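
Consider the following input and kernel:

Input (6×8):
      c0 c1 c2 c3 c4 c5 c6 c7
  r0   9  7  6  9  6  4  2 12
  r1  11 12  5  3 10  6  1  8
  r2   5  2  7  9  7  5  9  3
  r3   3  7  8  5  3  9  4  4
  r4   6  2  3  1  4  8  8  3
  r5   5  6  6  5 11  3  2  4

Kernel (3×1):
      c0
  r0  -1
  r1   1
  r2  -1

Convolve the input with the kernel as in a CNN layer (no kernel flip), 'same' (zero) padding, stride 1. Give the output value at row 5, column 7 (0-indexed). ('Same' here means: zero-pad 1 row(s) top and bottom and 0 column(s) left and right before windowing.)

The receptive field on the zero-padded input at this output position is [3 / 4 / 0]. Elementwise product with the kernel and sum: 3·-1 + 4·1 + 0·-1.

1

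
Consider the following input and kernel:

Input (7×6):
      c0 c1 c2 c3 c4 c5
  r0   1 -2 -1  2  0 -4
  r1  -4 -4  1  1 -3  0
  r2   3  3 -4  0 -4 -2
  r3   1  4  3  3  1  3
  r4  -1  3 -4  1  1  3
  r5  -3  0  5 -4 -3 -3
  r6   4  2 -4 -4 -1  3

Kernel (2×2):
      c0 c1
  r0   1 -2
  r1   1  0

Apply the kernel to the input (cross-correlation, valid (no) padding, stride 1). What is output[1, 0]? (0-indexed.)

7

The receptive field on the input at this output position is [-4 -4 / 3 3]. Elementwise product with the kernel and sum: -4·1 + -4·-2 + 3·1.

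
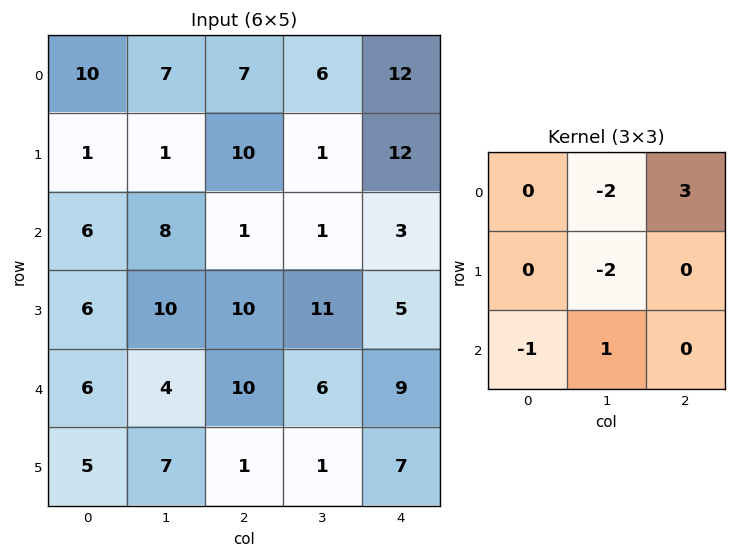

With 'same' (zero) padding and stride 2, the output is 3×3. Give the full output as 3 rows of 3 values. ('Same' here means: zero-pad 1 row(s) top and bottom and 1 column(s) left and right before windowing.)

-19 -5 -13
-5 -19 -36
11 -13 -22

Output[0,0]: The receptive field on the zero-padded input at this output position is [0 0 0 / 0 10 7 / 0 1 1]. Elementwise product with the kernel and sum: 0·-2 + 0·3 + 10·-2 + 0·-1 + 1·1.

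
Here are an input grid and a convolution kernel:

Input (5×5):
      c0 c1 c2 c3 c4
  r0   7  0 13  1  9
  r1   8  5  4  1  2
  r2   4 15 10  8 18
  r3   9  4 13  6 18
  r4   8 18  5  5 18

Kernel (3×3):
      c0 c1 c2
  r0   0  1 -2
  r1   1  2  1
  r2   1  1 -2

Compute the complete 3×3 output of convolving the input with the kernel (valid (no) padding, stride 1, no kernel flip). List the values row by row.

Output[0,0]: The receptive field on the input at this output position is [7 0 13 / 8 5 4 / 4 15 10]. Elementwise product with the kernel and sum: 0·1 + 13·-2 + 8·1 + 5·2 + 4·1 + 4·1 + 15·1 + 10·-2.

-5 34 -27
28 50 24
41 43 -11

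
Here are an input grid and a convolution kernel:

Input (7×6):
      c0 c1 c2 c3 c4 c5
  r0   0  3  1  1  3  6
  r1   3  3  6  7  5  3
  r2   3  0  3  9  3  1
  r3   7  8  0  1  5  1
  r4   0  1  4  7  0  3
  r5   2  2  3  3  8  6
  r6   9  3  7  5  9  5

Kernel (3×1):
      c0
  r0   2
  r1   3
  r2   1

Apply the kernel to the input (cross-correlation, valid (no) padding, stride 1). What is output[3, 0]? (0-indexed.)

16

The receptive field on the input at this output position is [7 / 0 / 2]. Elementwise product with the kernel and sum: 7·2 + 0·3 + 2·1.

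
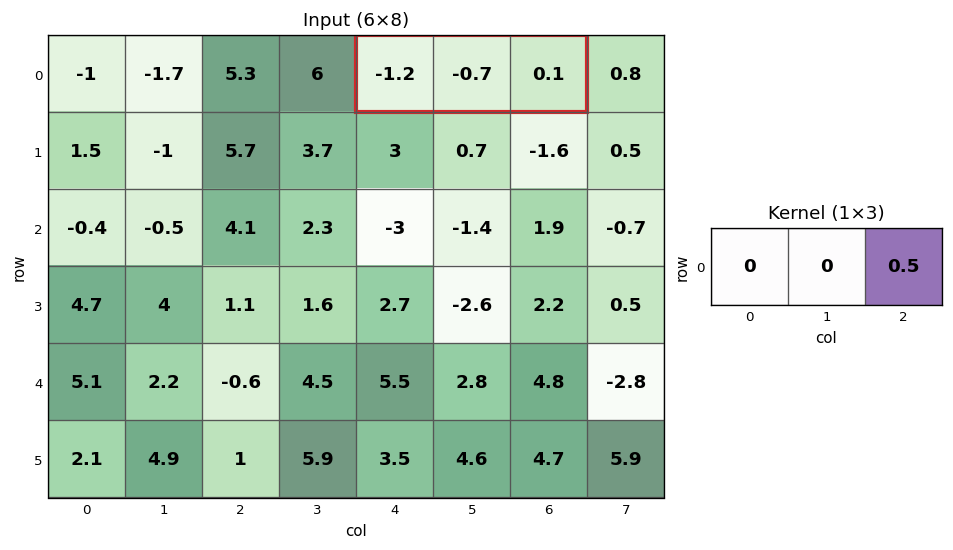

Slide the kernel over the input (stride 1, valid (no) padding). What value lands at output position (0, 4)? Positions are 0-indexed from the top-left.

0.05

The receptive field on the input at this output position is [-1.2 -0.7 0.1]. Elementwise product with the kernel and sum: 0.1·0.5.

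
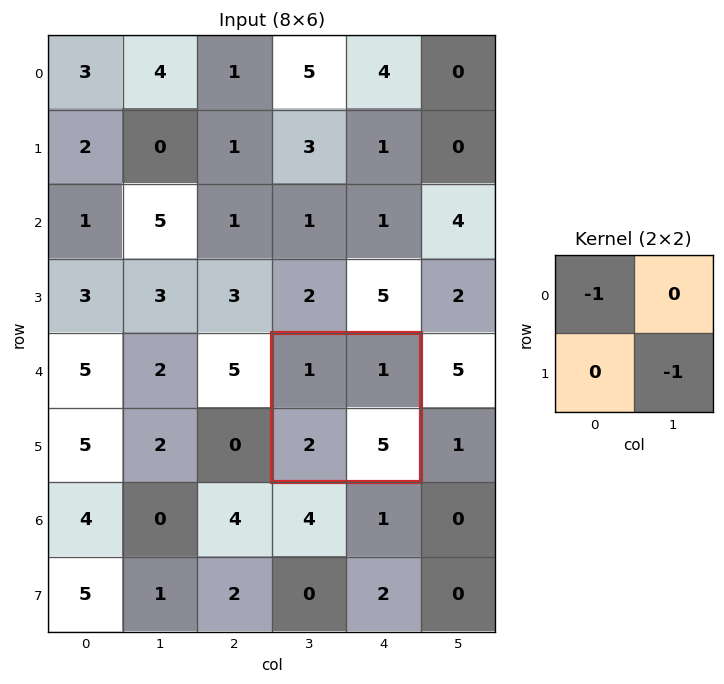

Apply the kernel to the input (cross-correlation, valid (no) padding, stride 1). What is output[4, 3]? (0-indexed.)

-6

The receptive field on the input at this output position is [1 1 / 2 5]. Elementwise product with the kernel and sum: 1·-1 + 5·-1.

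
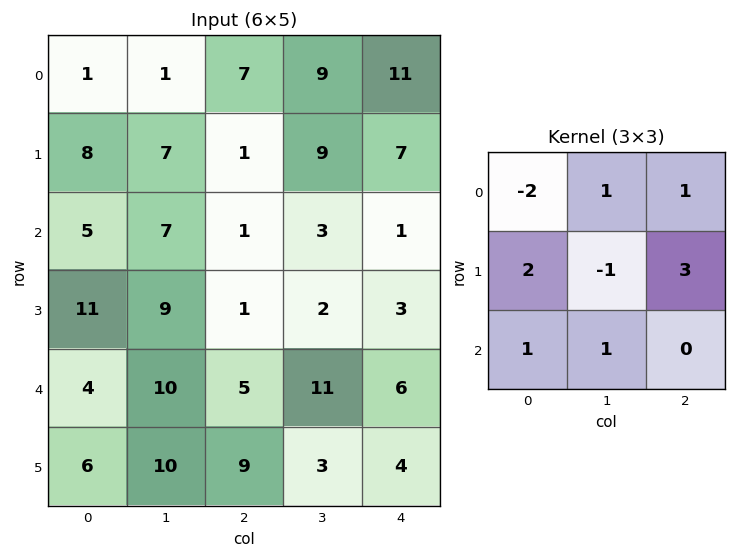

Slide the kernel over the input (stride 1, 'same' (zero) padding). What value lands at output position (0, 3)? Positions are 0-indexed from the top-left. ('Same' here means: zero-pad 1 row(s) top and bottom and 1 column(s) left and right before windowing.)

The receptive field on the zero-padded input at this output position is [0 0 0 / 7 9 11 / 1 9 7]. Elementwise product with the kernel and sum: 0·-2 + 0·1 + 0·1 + 7·2 + 9·-1 + 11·3 + 1·1 + 9·1.

48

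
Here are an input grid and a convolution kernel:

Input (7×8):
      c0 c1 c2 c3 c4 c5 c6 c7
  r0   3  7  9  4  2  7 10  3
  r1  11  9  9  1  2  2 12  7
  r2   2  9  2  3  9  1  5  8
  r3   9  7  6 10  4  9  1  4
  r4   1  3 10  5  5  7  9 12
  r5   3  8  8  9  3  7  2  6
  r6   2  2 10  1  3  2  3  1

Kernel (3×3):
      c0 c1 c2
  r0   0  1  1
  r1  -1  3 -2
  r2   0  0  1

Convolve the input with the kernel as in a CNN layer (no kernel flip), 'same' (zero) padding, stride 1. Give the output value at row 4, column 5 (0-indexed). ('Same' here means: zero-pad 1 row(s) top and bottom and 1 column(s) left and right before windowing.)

The receptive field on the zero-padded input at this output position is [4 9 1 / 5 7 9 / 3 7 2]. Elementwise product with the kernel and sum: 9·1 + 1·1 + 5·-1 + 7·3 + 9·-2 + 2·1.

10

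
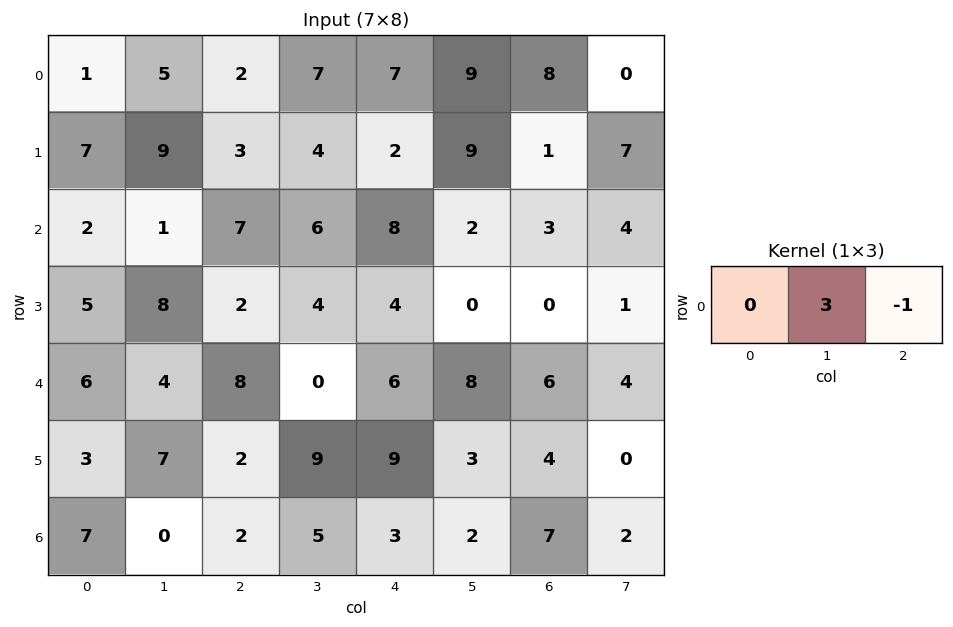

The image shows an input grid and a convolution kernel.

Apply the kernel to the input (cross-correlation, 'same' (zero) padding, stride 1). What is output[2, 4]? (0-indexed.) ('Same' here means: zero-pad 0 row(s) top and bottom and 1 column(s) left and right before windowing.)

The receptive field on the zero-padded input at this output position is [6 8 2]. Elementwise product with the kernel and sum: 8·3 + 2·-1.

22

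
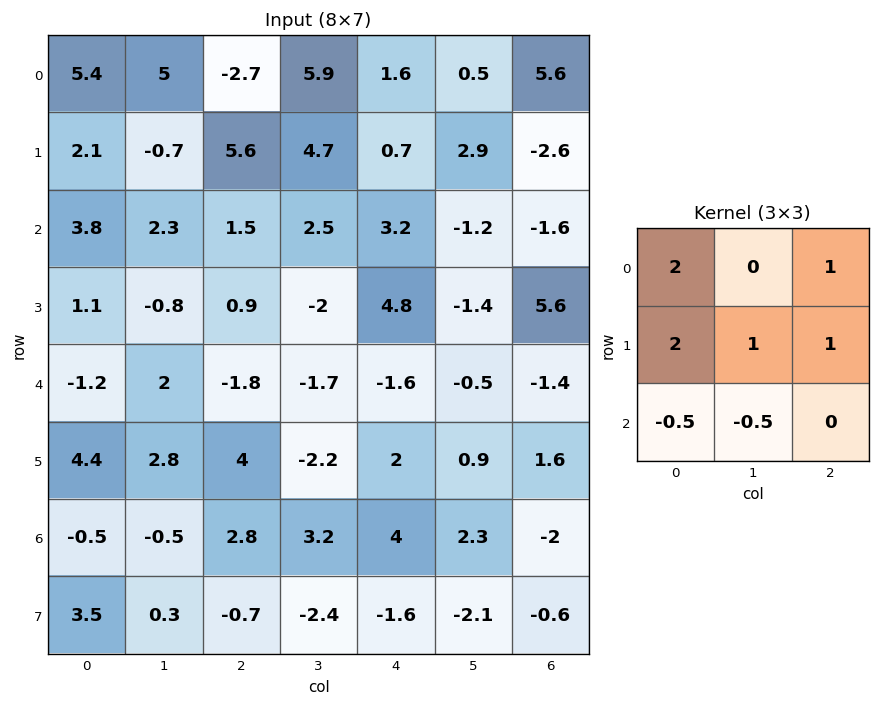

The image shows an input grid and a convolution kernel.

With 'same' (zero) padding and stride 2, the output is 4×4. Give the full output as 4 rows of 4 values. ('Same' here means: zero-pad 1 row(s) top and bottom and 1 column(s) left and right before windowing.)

9.35 10.75 11.2 6.45
4.85 11.85 17.9 -0.3
-2.2 -6.5 -10.8 -6.45
0.05 8.6 11.2 5.75

Output[0,0]: The receptive field on the zero-padded input at this output position is [0 0 0 / 0 5.4 5 / 0 2.1 -0.7]. Elementwise product with the kernel and sum: 0·2 + 0·1 + 0·2 + 5.4·1 + 5·1 + 0·-0.5 + 2.1·-0.5.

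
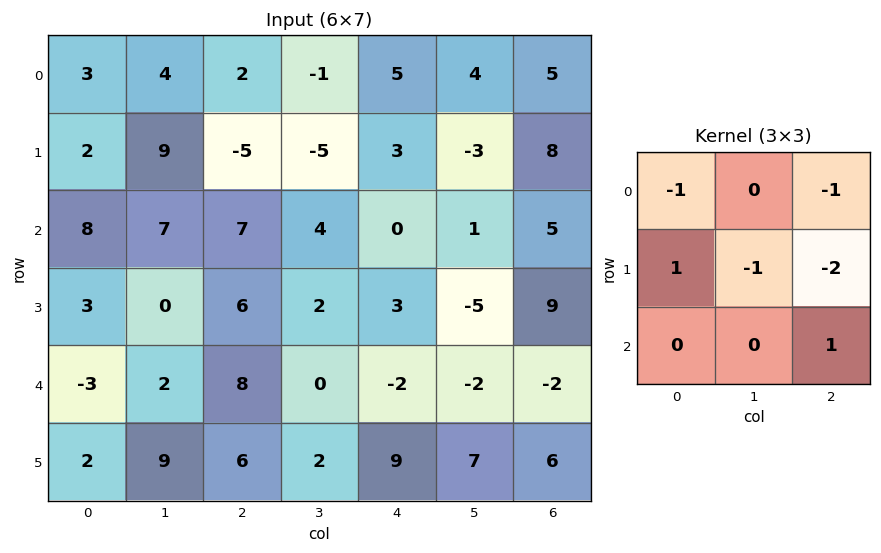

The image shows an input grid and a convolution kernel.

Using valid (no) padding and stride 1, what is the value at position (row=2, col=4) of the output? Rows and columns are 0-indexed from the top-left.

-17

The receptive field on the input at this output position is [0 1 5 / 3 -5 9 / -2 -2 -2]. Elementwise product with the kernel and sum: 0·-1 + 5·-1 + 3·1 + -5·-1 + 9·-2 + -2·1.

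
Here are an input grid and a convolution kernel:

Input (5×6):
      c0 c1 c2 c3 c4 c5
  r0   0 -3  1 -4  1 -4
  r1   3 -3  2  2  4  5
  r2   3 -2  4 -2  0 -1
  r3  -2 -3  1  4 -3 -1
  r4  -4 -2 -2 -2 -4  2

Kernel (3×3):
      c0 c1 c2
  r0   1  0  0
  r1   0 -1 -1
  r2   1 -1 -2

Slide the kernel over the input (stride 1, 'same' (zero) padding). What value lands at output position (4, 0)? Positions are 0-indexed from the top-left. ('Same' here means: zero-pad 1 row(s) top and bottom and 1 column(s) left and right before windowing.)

6

The receptive field on the zero-padded input at this output position is [0 -2 -3 / 0 -4 -2 / 0 0 0]. Elementwise product with the kernel and sum: 0·1 + -4·-1 + -2·-1 + 0·1 + 0·-1 + 0·-2.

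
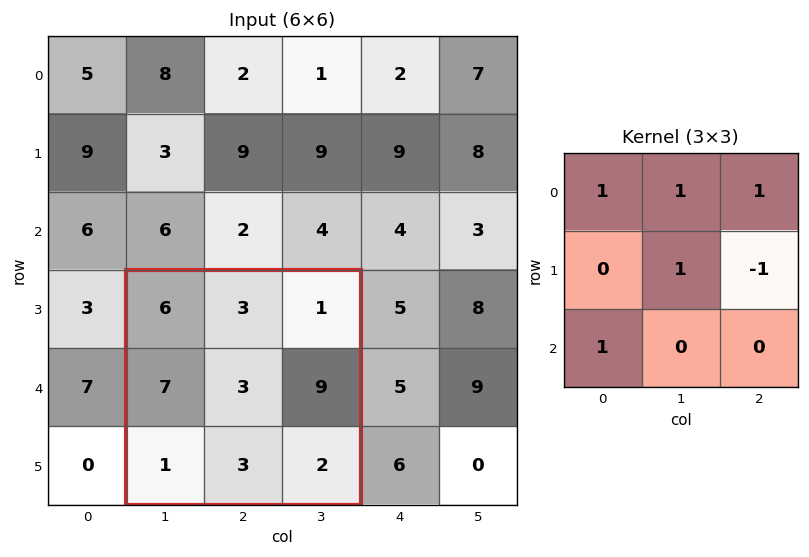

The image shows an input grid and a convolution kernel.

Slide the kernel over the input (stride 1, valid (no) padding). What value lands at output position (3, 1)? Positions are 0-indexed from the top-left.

5

The receptive field on the input at this output position is [6 3 1 / 7 3 9 / 1 3 2]. Elementwise product with the kernel and sum: 6·1 + 3·1 + 1·1 + 3·1 + 9·-1 + 1·1.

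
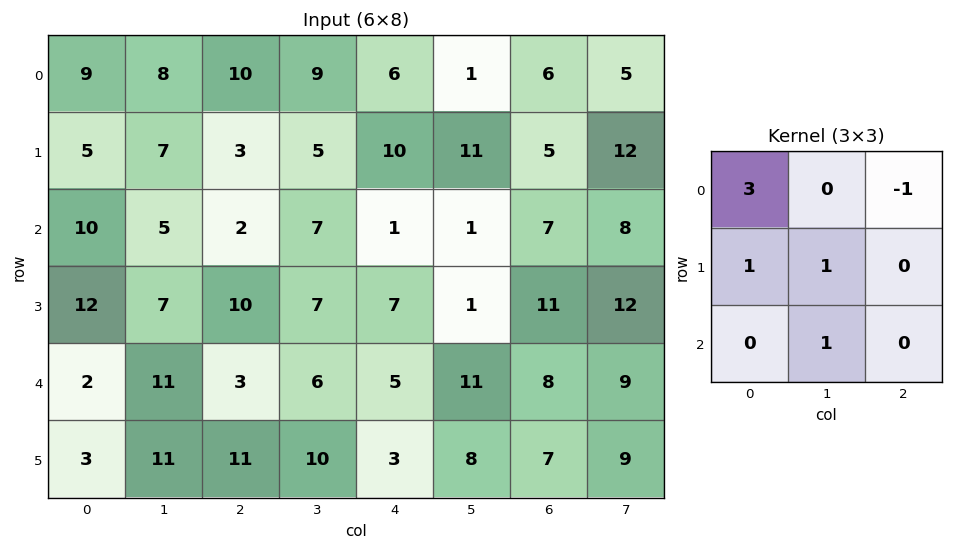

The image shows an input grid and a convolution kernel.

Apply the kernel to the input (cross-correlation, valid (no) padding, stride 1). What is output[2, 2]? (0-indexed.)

The receptive field on the input at this output position is [2 7 1 / 10 7 7 / 3 6 5]. Elementwise product with the kernel and sum: 2·3 + 1·-1 + 10·1 + 7·1 + 6·1.

28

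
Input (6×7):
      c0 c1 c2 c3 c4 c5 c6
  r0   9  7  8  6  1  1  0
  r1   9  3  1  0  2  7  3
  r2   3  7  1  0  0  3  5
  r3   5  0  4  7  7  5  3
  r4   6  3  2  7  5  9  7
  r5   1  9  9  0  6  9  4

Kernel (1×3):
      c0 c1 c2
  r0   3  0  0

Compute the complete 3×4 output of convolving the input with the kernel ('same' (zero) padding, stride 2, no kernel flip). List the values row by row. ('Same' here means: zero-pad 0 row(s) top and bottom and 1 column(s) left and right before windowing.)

0 21 18 3
0 21 0 9
0 9 21 27

Output[0,0]: The receptive field on the zero-padded input at this output position is [0 9 7]. Elementwise product with the kernel and sum: 0·3.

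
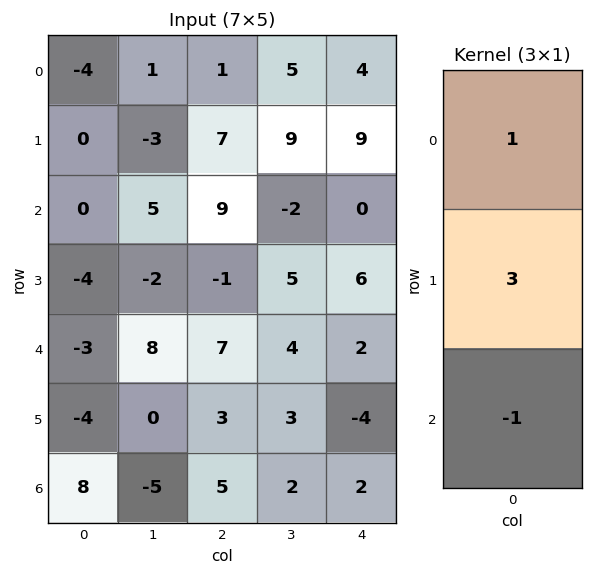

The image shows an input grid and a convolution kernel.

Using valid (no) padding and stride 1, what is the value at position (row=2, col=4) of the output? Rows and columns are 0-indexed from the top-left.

The receptive field on the input at this output position is [0 / 6 / 2]. Elementwise product with the kernel and sum: 0·1 + 6·3 + 2·-1.

16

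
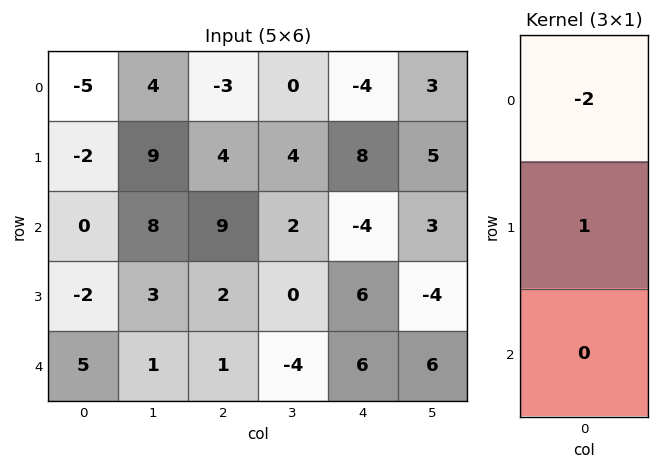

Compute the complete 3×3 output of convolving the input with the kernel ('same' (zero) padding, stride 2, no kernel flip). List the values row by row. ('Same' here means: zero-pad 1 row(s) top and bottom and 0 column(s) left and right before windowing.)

-5 -3 -4
4 1 -20
9 -3 -6

Output[0,0]: The receptive field on the zero-padded input at this output position is [0 / -5 / -2]. Elementwise product with the kernel and sum: 0·-2 + -5·1.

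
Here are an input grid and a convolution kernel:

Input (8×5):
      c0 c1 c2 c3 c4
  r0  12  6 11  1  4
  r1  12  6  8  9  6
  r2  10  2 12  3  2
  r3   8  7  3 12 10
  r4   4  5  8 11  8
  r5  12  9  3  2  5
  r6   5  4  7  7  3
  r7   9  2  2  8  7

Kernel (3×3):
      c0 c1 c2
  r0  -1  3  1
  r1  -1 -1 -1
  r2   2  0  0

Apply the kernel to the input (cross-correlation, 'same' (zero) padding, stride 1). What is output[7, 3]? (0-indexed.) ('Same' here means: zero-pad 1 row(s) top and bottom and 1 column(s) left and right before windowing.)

The receptive field on the zero-padded input at this output position is [7 7 3 / 2 8 7 / 0 0 0]. Elementwise product with the kernel and sum: 7·-1 + 7·3 + 3·1 + 2·-1 + 8·-1 + 7·-1 + 0·2.

0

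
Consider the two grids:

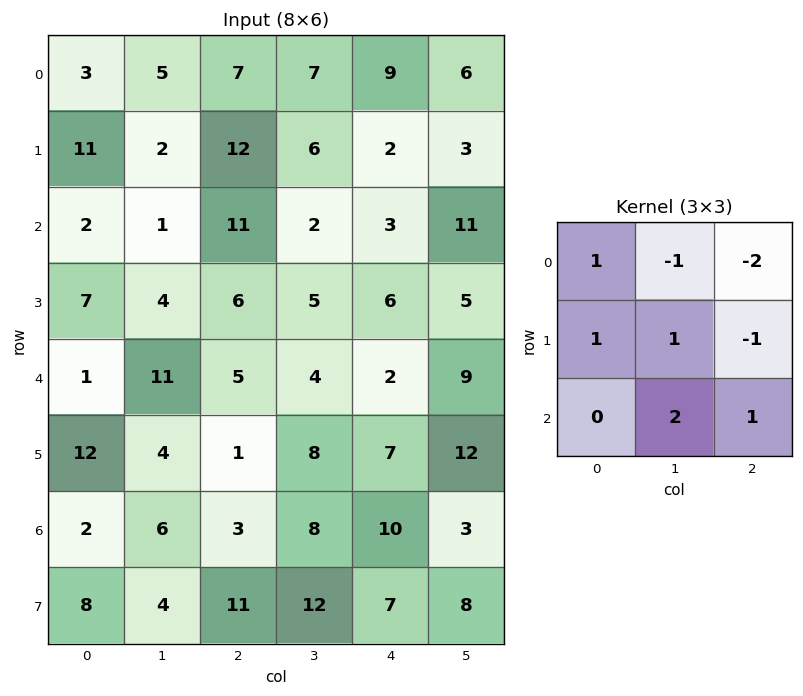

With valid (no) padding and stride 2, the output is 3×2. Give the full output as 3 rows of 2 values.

Output[0,0]: The receptive field on the input at this output position is [3 5 7 / 11 2 12 / 2 1 11]. Elementwise product with the kernel and sum: 3·1 + 5·-1 + 7·-2 + 11·1 + 2·1 + 12·-1 + 1·2 + 11·1.
Output[0,1]: The receptive field on the input at this output position is [7 7 9 / 12 6 2 / 11 2 3]. Elementwise product with the kernel and sum: 7·1 + 7·-1 + 9·-2 + 12·1 + 6·1 + 2·-1 + 2·2 + 3·1.

-2 5
11 18
10 25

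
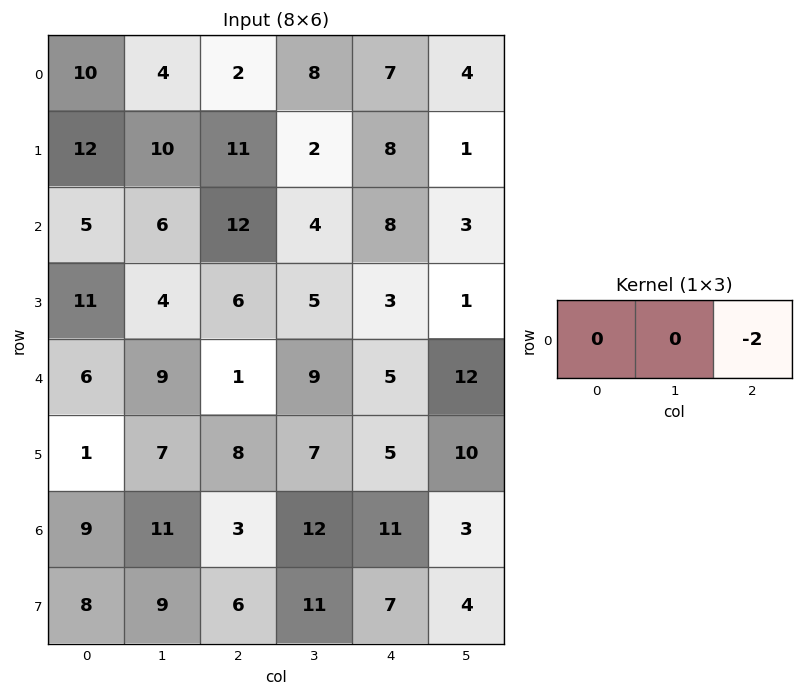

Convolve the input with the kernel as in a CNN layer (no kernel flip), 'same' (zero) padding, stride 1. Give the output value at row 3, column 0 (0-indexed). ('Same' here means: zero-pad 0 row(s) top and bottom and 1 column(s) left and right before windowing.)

-8

The receptive field on the zero-padded input at this output position is [0 11 4]. Elementwise product with the kernel and sum: 4·-2.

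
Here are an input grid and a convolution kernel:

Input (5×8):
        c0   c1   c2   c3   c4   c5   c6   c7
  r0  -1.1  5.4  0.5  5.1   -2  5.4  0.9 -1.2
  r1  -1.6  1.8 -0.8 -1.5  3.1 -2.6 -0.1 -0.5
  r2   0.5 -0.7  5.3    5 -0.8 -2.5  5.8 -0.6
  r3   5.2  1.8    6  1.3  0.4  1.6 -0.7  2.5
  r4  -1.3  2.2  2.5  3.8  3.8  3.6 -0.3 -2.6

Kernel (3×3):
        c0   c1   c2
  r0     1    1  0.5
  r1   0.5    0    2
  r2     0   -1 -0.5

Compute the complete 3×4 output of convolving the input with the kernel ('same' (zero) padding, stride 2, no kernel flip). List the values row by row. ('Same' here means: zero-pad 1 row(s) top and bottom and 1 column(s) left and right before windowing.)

11.5 14.45 11.55 0.65
-8.2 3.25 -3.4 -5.95
10.5 17.15 11.6 -1.25

Output[0,0]: The receptive field on the zero-padded input at this output position is [0 0 0 / 0 -1.1 5.4 / 0 -1.6 1.8]. Elementwise product with the kernel and sum: 0·1 + 0·1 + 0·0.5 + 0·0.5 + 5.4·2 + -1.6·-1 + 1.8·-0.5.
Output[0,1]: The receptive field on the zero-padded input at this output position is [0 0 0 / 5.4 0.5 5.1 / 1.8 -0.8 -1.5]. Elementwise product with the kernel and sum: 0·1 + 0·1 + 0·0.5 + 5.4·0.5 + 5.1·2 + -0.8·-1 + -1.5·-0.5.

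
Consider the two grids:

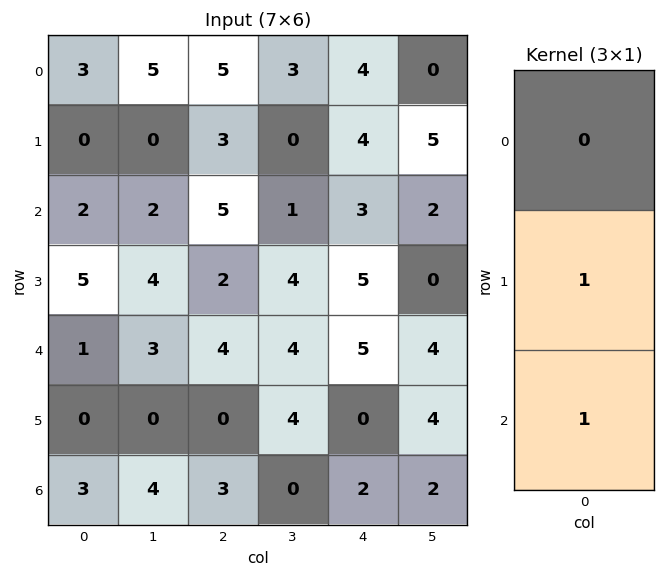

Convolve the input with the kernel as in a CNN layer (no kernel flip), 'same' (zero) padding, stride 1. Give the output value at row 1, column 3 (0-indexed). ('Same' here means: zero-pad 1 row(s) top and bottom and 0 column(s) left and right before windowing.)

1

The receptive field on the zero-padded input at this output position is [3 / 0 / 1]. Elementwise product with the kernel and sum: 0·1 + 1·1.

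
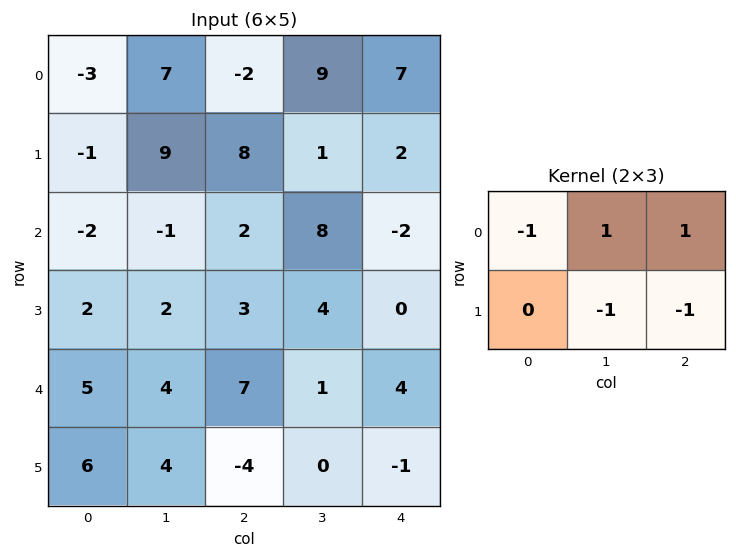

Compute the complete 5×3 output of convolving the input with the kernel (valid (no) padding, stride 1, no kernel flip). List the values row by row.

-9 -9 15
17 -10 -11
-2 4 0
-8 -3 -4
6 8 -1

Output[0,0]: The receptive field on the input at this output position is [-3 7 -2 / -1 9 8]. Elementwise product with the kernel and sum: -3·-1 + 7·1 + -2·1 + 9·-1 + 8·-1.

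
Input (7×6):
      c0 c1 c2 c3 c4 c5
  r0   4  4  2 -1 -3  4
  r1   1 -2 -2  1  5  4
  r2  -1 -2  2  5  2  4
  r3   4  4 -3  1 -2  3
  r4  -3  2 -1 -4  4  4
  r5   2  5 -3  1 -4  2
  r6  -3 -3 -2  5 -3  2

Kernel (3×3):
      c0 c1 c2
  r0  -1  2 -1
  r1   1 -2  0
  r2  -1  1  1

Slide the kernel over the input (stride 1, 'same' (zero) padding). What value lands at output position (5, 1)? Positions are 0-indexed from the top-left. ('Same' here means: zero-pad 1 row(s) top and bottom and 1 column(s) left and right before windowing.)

The receptive field on the zero-padded input at this output position is [-3 2 -1 / 2 5 -3 / -3 -3 -2]. Elementwise product with the kernel and sum: -3·-1 + 2·2 + -1·-1 + 2·1 + 5·-2 + -3·-1 + -3·1 + -2·1.

-2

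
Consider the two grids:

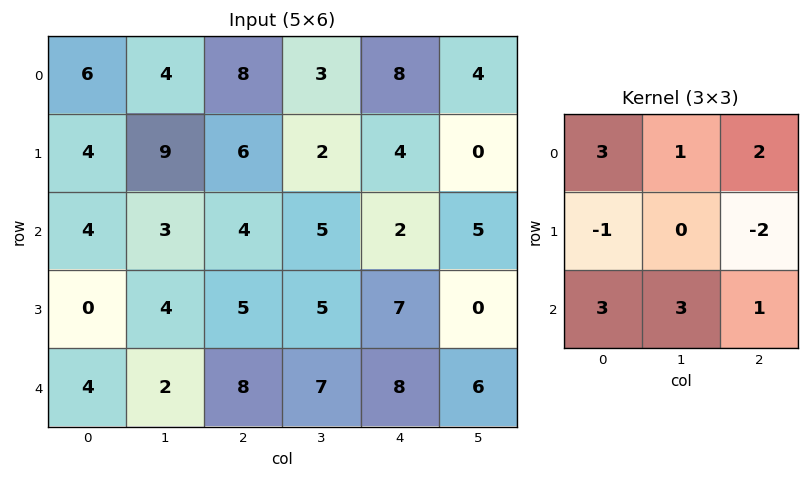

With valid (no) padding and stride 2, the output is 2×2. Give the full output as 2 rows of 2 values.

47 58
39 55

Output[0,0]: The receptive field on the input at this output position is [6 4 8 / 4 9 6 / 4 3 4]. Elementwise product with the kernel and sum: 6·3 + 4·1 + 8·2 + 4·-1 + 6·-2 + 4·3 + 3·3 + 4·1.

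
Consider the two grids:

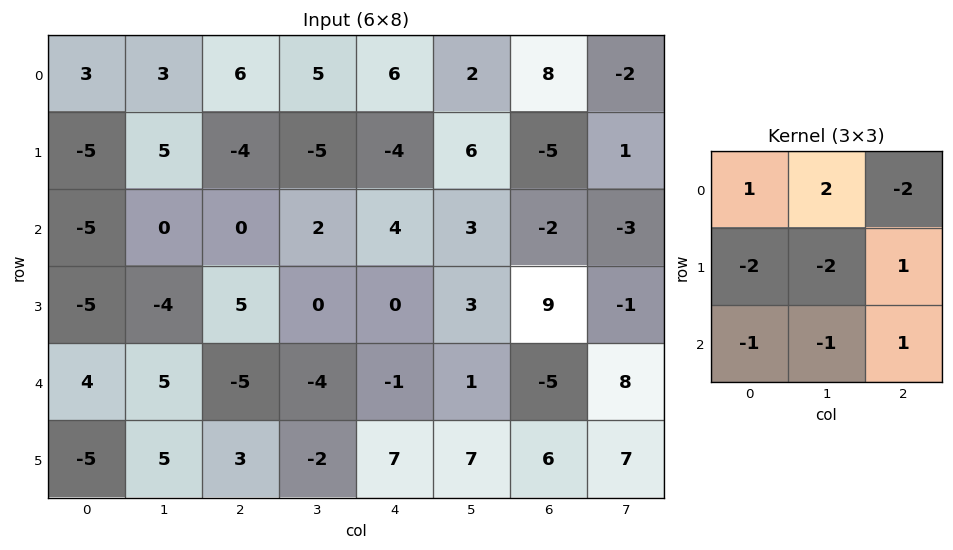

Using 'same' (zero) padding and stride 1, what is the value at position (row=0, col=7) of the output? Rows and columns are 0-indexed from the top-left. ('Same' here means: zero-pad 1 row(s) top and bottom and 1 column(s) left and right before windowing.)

-8

The receptive field on the zero-padded input at this output position is [0 0 0 / 8 -2 0 / -5 1 0]. Elementwise product with the kernel and sum: 0·1 + 0·2 + 0·-2 + 8·-2 + -2·-2 + 0·1 + -5·-1 + 1·-1 + 0·1.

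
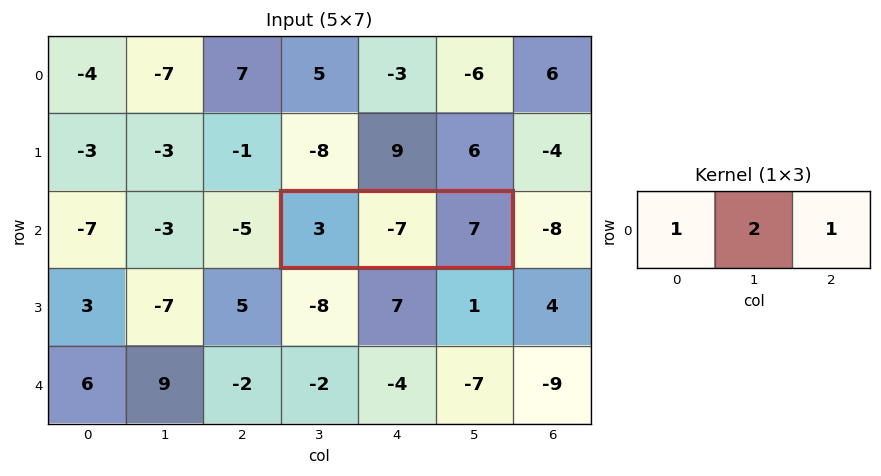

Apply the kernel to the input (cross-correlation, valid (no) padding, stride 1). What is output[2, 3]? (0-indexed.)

The receptive field on the input at this output position is [3 -7 7]. Elementwise product with the kernel and sum: 3·1 + -7·2 + 7·1.

-4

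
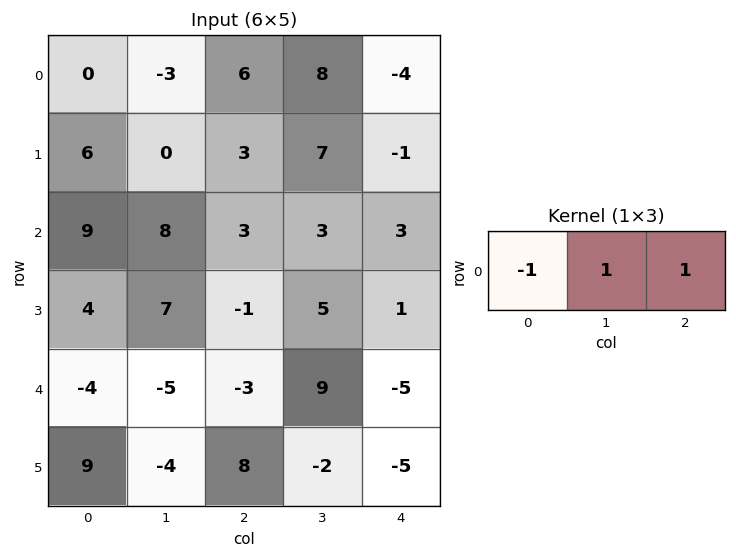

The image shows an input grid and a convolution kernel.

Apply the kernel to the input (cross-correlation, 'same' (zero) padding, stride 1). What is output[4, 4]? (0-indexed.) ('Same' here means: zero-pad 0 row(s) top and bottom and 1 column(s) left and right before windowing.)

The receptive field on the zero-padded input at this output position is [9 -5 0]. Elementwise product with the kernel and sum: 9·-1 + -5·1 + 0·1.

-14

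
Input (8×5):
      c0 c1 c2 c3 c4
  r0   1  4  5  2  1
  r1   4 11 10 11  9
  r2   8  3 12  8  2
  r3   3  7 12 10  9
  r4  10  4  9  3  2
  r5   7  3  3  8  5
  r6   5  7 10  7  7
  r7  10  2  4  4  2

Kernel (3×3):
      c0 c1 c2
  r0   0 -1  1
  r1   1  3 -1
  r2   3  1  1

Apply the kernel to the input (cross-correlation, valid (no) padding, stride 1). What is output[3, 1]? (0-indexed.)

46

The receptive field on the input at this output position is [7 12 10 / 4 9 3 / 3 3 8]. Elementwise product with the kernel and sum: 12·-1 + 10·1 + 4·1 + 9·3 + 3·-1 + 3·3 + 3·1 + 8·1.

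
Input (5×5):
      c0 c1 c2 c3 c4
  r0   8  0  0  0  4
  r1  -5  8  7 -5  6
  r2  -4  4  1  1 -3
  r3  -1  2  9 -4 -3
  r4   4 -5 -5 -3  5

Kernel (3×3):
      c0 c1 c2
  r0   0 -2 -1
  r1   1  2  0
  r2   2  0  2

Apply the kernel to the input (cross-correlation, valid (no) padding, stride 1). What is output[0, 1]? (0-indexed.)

32

The receptive field on the input at this output position is [0 0 0 / 8 7 -5 / 4 1 1]. Elementwise product with the kernel and sum: 0·-2 + 0·-1 + 8·1 + 7·2 + 4·2 + 1·2.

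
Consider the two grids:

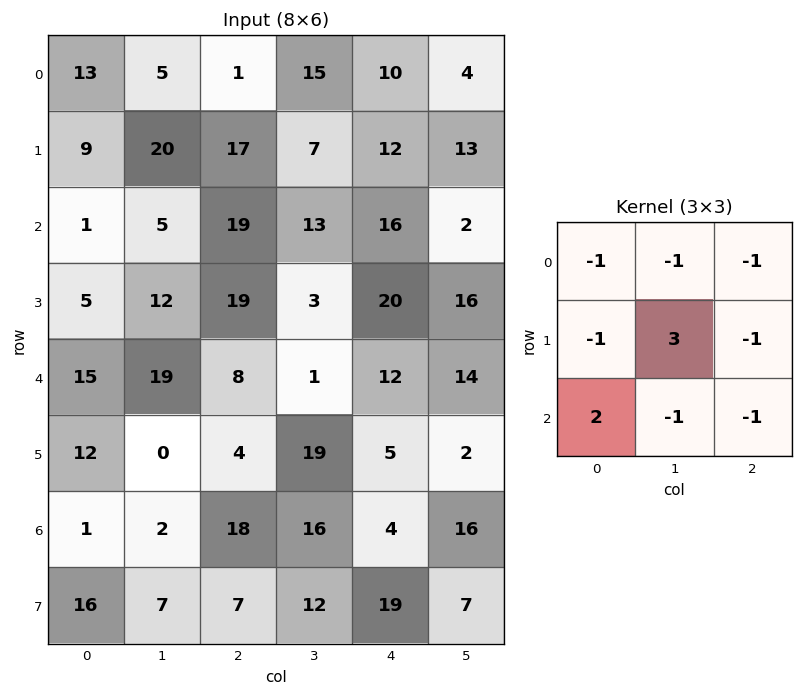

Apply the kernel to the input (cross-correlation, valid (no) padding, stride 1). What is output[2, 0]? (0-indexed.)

-10

The receptive field on the input at this output position is [1 5 19 / 5 12 19 / 15 19 8]. Elementwise product with the kernel and sum: 1·-1 + 5·-1 + 19·-1 + 5·-1 + 12·3 + 19·-1 + 15·2 + 19·-1 + 8·-1.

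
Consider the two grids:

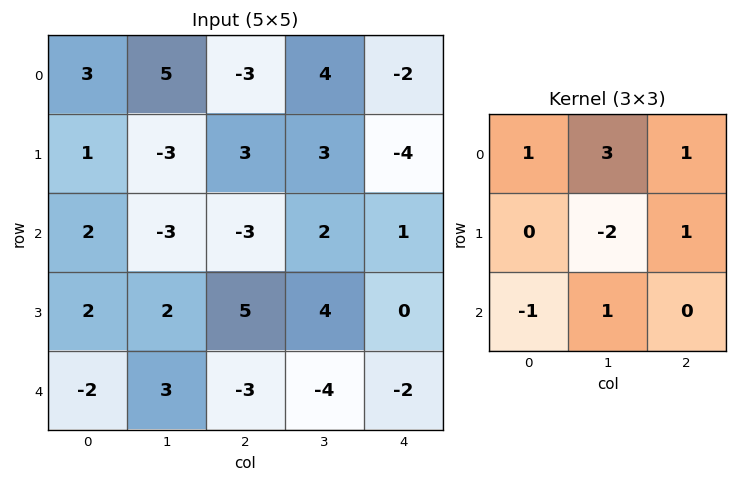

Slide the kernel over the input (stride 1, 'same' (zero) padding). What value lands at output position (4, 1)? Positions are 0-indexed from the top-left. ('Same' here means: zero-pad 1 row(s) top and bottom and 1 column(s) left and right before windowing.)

The receptive field on the zero-padded input at this output position is [2 2 5 / -2 3 -3 / 0 0 0]. Elementwise product with the kernel and sum: 2·1 + 2·3 + 5·1 + 3·-2 + -3·1 + 0·-1 + 0·1.

4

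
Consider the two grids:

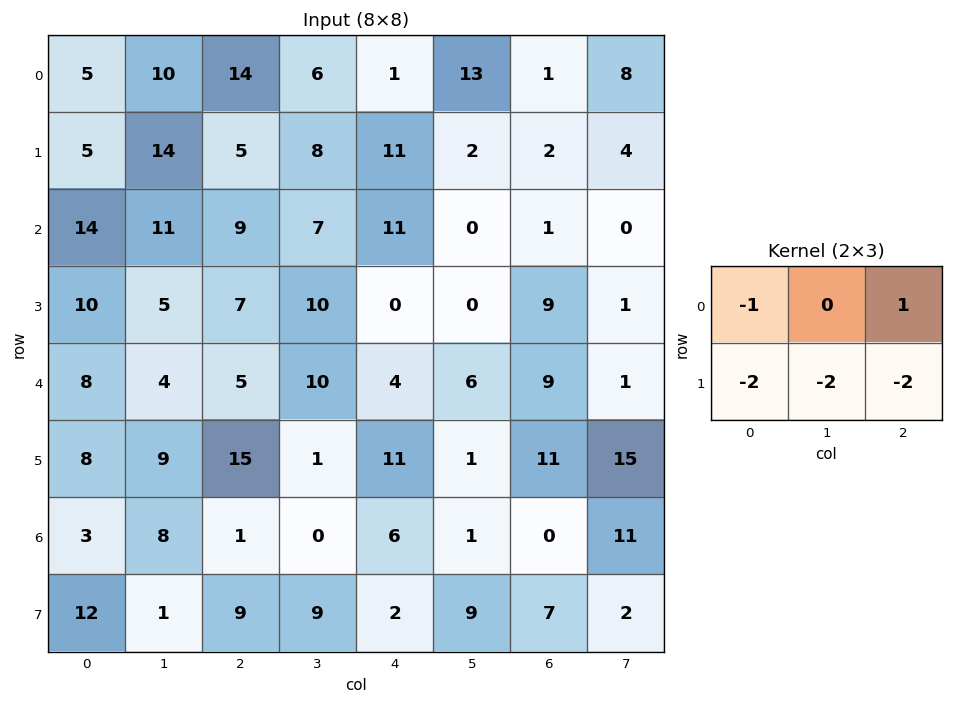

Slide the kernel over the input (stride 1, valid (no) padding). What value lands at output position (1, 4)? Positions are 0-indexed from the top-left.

-33

The receptive field on the input at this output position is [11 2 2 / 11 0 1]. Elementwise product with the kernel and sum: 11·-1 + 2·1 + 11·-2 + 0·-2 + 1·-2.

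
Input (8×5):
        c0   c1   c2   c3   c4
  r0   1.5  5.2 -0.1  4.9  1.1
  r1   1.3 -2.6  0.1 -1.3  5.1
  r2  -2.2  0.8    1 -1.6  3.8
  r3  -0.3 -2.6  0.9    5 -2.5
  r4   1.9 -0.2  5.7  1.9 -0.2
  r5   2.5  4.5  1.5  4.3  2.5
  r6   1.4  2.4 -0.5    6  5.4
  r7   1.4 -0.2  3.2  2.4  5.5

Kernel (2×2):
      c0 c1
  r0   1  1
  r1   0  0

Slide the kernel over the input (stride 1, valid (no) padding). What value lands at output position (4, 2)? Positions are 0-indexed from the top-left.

The receptive field on the input at this output position is [5.7 1.9 / 1.5 4.3]. Elementwise product with the kernel and sum: 5.7·1 + 1.9·1.

7.6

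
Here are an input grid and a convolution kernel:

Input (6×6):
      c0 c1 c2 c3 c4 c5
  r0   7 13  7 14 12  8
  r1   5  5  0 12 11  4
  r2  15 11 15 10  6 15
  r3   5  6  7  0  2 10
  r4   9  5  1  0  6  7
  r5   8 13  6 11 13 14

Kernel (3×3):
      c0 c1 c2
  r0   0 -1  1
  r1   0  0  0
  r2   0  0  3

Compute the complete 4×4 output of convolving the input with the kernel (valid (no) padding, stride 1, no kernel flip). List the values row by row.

39 37 16 41
16 12 5 23
7 -5 14 30
19 26 41 50

Output[0,0]: The receptive field on the input at this output position is [7 13 7 / 5 5 0 / 15 11 15]. Elementwise product with the kernel and sum: 13·-1 + 7·1 + 15·3.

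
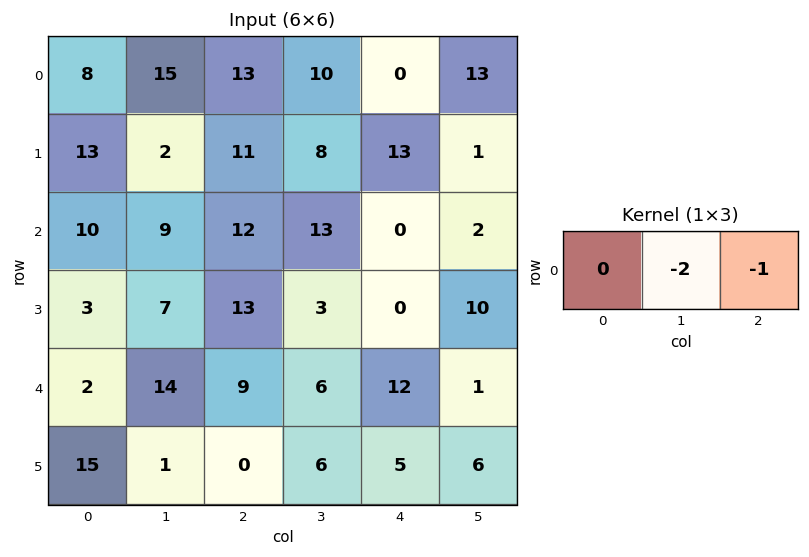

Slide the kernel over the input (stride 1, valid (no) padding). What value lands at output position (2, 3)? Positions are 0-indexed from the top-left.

The receptive field on the input at this output position is [13 0 2]. Elementwise product with the kernel and sum: 0·-2 + 2·-1.

-2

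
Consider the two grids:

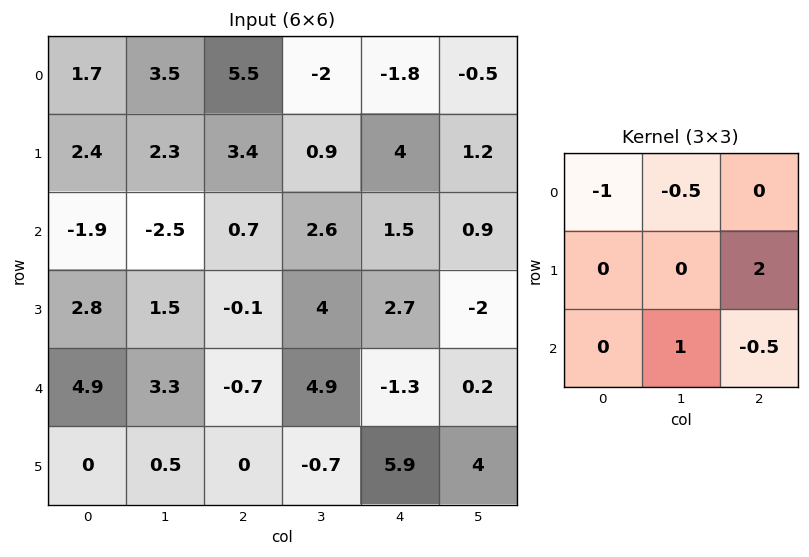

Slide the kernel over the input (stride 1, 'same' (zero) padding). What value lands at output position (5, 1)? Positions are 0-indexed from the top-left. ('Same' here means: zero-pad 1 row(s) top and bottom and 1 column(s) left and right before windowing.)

The receptive field on the zero-padded input at this output position is [4.9 3.3 -0.7 / 0 0.5 0 / 0 0 0]. Elementwise product with the kernel and sum: 4.9·-1 + 3.3·-0.5 + 0·2 + 0·1 + 0·-0.5.

-6.55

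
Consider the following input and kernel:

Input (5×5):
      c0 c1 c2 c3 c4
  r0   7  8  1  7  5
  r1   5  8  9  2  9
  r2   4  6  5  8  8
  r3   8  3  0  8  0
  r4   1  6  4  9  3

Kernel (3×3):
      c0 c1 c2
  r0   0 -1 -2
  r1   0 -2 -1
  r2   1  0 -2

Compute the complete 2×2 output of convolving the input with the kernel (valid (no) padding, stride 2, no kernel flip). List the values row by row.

Output[0,0]: The receptive field on the input at this output position is [7 8 1 / 5 8 9 / 4 6 5]. Elementwise product with the kernel and sum: 8·-1 + 1·-2 + 8·-2 + 9·-1 + 4·1 + 5·-2.
Output[0,1]: The receptive field on the input at this output position is [1 7 5 / 9 2 9 / 5 8 8]. Elementwise product with the kernel and sum: 7·-1 + 5·-2 + 2·-2 + 9·-1 + 5·1 + 8·-2.

-41 -41
-29 -42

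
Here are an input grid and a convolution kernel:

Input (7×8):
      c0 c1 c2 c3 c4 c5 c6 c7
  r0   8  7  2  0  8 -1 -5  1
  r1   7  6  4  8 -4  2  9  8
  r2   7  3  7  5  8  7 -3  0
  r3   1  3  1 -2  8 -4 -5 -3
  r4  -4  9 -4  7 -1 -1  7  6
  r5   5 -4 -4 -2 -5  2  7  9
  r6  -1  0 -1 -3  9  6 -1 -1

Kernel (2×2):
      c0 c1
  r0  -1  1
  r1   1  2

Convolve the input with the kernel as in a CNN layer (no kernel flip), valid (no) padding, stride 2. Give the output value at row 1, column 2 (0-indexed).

-1

The receptive field on the input at this output position is [8 7 / 8 -4]. Elementwise product with the kernel and sum: 8·-1 + 7·1 + 8·1 + -4·2.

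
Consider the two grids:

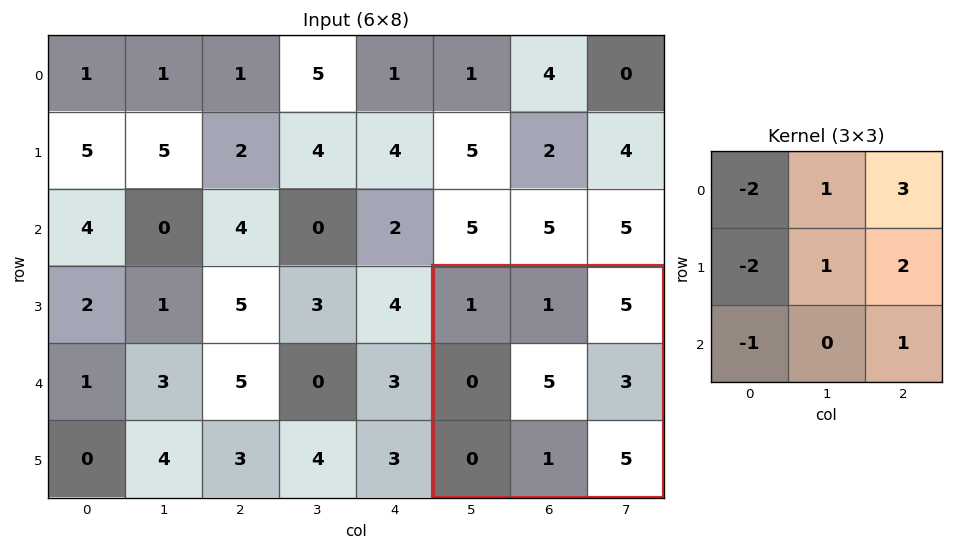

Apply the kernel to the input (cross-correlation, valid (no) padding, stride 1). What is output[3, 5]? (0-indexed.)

30

The receptive field on the input at this output position is [1 1 5 / 0 5 3 / 0 1 5]. Elementwise product with the kernel and sum: 1·-2 + 1·1 + 5·3 + 0·-2 + 5·1 + 3·2 + 0·-1 + 5·1.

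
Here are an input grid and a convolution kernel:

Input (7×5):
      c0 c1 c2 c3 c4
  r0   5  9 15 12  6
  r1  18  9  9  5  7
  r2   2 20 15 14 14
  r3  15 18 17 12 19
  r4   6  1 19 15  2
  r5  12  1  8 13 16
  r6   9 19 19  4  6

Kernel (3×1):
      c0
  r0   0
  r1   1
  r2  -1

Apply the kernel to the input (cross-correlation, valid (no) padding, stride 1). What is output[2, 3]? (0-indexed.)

The receptive field on the input at this output position is [14 / 12 / 15]. Elementwise product with the kernel and sum: 12·1 + 15·-1.

-3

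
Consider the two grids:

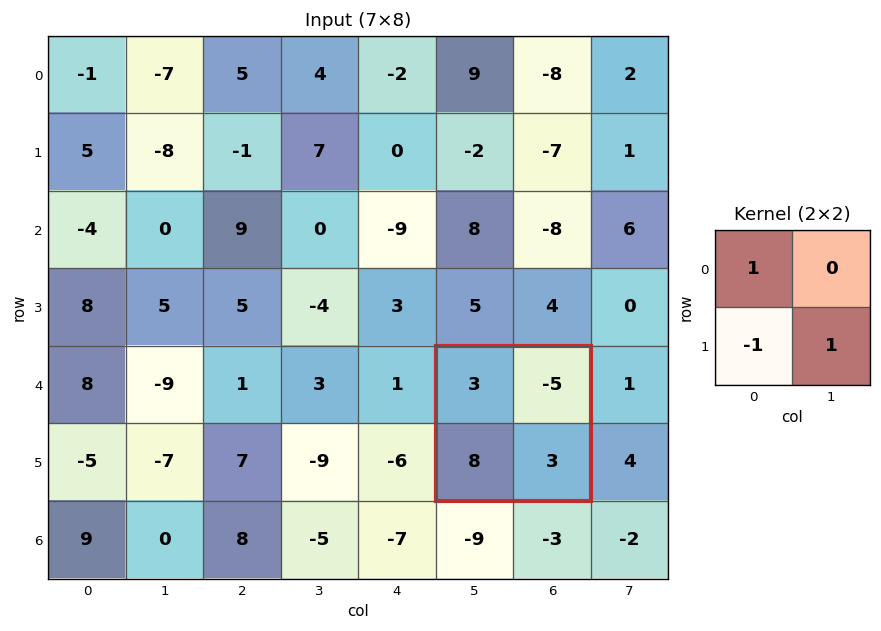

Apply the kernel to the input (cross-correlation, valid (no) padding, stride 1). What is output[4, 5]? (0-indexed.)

The receptive field on the input at this output position is [3 -5 / 8 3]. Elementwise product with the kernel and sum: 3·1 + 8·-1 + 3·1.

-2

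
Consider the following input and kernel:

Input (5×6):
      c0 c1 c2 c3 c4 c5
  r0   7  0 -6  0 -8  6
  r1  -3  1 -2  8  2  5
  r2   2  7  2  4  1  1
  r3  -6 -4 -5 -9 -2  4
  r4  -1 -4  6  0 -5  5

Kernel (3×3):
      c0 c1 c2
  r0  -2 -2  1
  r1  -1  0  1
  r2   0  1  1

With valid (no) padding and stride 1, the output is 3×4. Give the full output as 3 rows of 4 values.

-10 25 13 21
-7 -7 -22 -16
-13 -13 -13 4

Output[0,0]: The receptive field on the input at this output position is [7 0 -6 / -3 1 -2 / 2 7 2]. Elementwise product with the kernel and sum: 7·-2 + 0·-2 + -6·1 + -3·-1 + -2·1 + 7·1 + 2·1.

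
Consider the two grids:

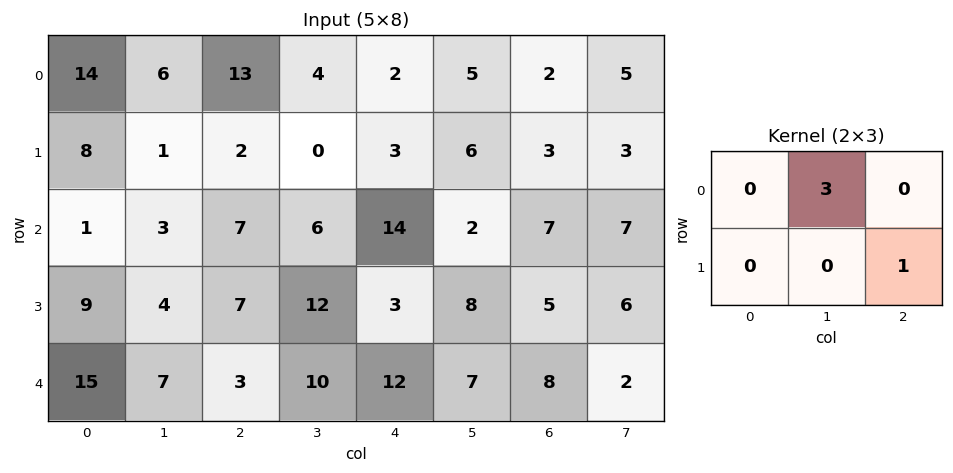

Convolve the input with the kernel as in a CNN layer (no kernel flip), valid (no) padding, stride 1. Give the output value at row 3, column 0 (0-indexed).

The receptive field on the input at this output position is [9 4 7 / 15 7 3]. Elementwise product with the kernel and sum: 4·3 + 3·1.

15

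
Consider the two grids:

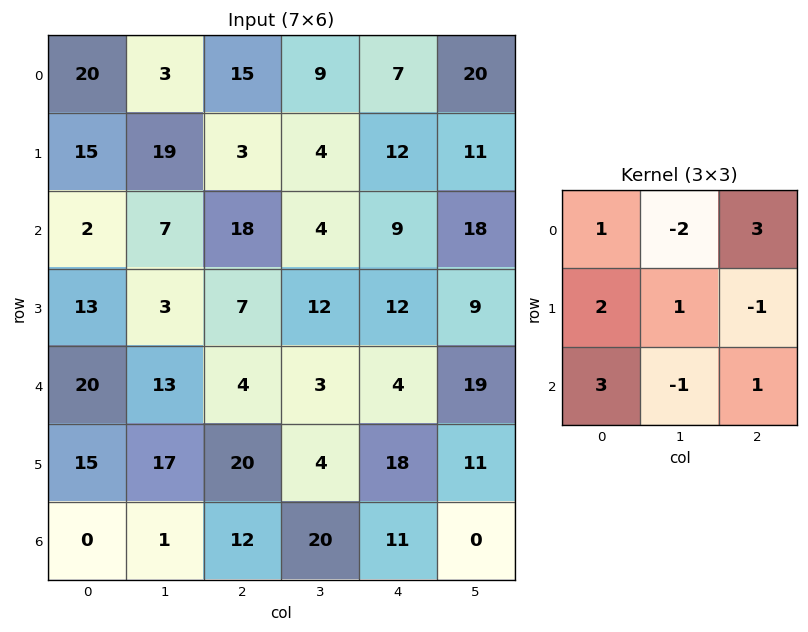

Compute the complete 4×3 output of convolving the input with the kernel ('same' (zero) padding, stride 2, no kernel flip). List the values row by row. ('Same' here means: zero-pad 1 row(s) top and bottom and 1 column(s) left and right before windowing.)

21 70 16
12 67 45
-8 87 11
20 -17 52

Output[0,0]: The receptive field on the zero-padded input at this output position is [0 0 0 / 0 20 3 / 0 15 19]. Elementwise product with the kernel and sum: 0·1 + 0·-2 + 0·3 + 0·2 + 20·1 + 3·-1 + 0·3 + 15·-1 + 19·1.
Output[0,1]: The receptive field on the zero-padded input at this output position is [0 0 0 / 3 15 9 / 19 3 4]. Elementwise product with the kernel and sum: 0·1 + 0·-2 + 0·3 + 3·2 + 15·1 + 9·-1 + 19·3 + 3·-1 + 4·1.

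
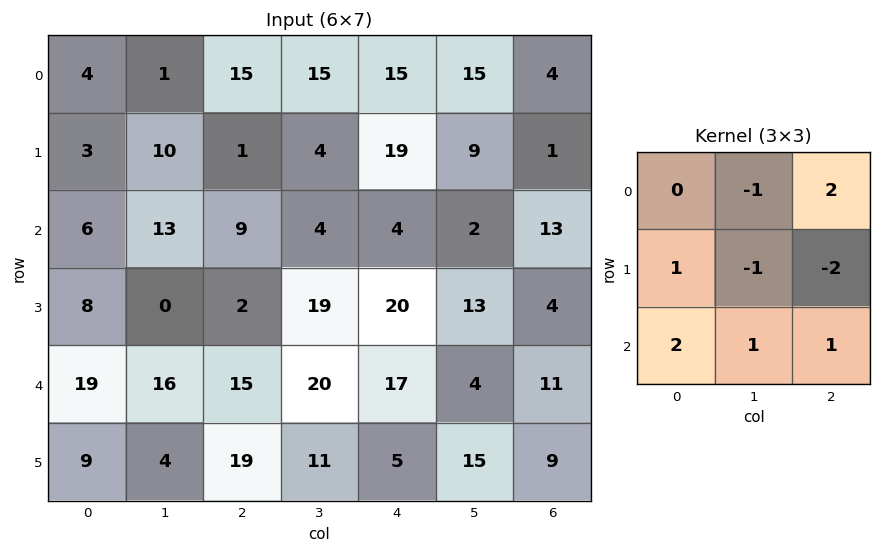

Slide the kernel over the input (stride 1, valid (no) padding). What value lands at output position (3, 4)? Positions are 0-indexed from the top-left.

The receptive field on the input at this output position is [20 13 4 / 17 4 11 / 5 15 9]. Elementwise product with the kernel and sum: 13·-1 + 4·2 + 17·1 + 4·-1 + 11·-2 + 5·2 + 15·1 + 9·1.

20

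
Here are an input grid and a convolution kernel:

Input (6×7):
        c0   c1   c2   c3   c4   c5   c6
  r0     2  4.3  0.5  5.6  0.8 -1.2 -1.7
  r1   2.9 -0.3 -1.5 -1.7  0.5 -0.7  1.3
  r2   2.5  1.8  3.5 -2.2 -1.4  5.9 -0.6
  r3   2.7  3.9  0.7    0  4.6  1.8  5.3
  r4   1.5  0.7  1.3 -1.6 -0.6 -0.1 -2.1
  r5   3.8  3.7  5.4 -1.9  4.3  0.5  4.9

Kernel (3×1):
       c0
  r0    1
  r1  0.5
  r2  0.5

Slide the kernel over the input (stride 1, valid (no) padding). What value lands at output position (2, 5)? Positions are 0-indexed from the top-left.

The receptive field on the input at this output position is [5.9 / 1.8 / -0.1]. Elementwise product with the kernel and sum: 5.9·1 + 1.8·0.5 + -0.1·0.5.

6.75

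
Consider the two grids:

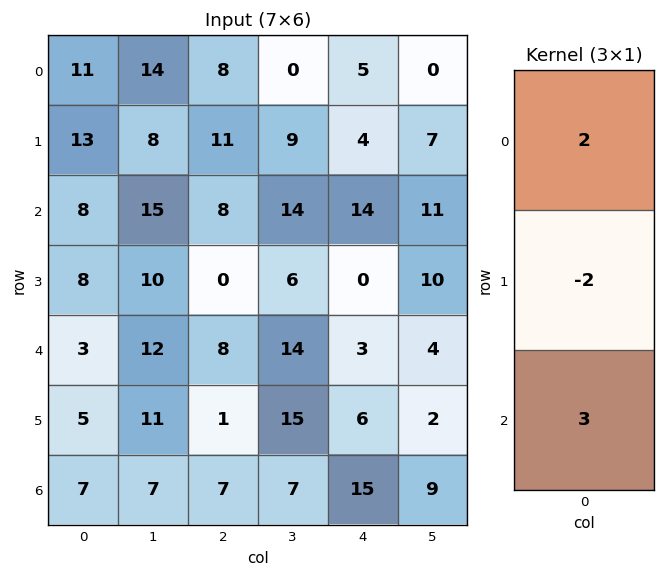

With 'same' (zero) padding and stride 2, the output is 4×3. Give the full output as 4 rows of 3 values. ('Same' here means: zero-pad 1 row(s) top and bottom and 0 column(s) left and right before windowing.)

Output[0,0]: The receptive field on the zero-padded input at this output position is [0 / 11 / 13]. Elementwise product with the kernel and sum: 0·2 + 11·-2 + 13·3.
Output[0,1]: The receptive field on the zero-padded input at this output position is [0 / 8 / 11]. Elementwise product with the kernel and sum: 0·2 + 8·-2 + 11·3.

17 17 2
34 6 -20
25 -13 12
-4 -12 -18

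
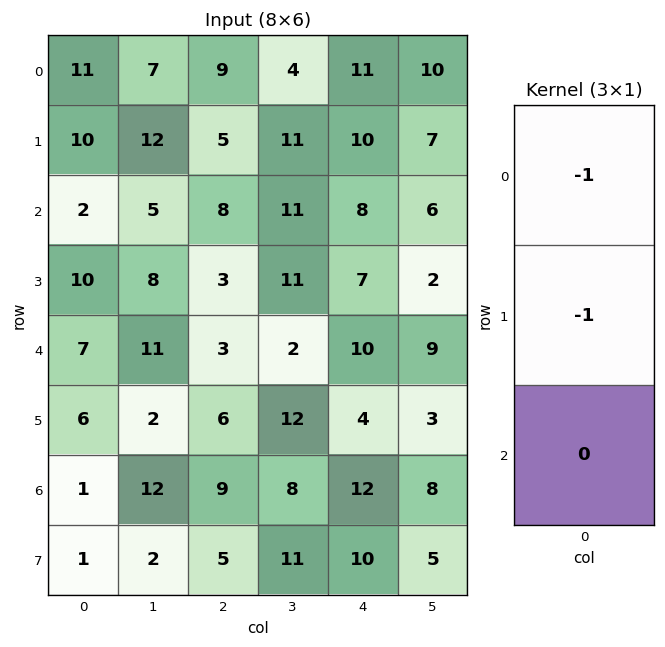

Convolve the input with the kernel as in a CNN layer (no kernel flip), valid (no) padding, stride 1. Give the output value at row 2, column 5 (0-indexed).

The receptive field on the input at this output position is [6 / 2 / 9]. Elementwise product with the kernel and sum: 6·-1 + 2·-1.

-8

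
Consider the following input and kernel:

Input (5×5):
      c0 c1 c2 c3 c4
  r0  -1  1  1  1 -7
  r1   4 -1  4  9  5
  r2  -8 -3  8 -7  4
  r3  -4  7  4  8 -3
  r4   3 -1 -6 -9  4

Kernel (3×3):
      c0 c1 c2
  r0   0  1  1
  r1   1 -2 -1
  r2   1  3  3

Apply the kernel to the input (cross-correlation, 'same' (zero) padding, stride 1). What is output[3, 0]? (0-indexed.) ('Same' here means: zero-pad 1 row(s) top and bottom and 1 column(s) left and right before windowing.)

The receptive field on the zero-padded input at this output position is [0 -8 -3 / 0 -4 7 / 0 3 -1]. Elementwise product with the kernel and sum: -8·1 + -3·1 + 0·1 + -4·-2 + 7·-1 + 0·1 + 3·3 + -1·3.

-4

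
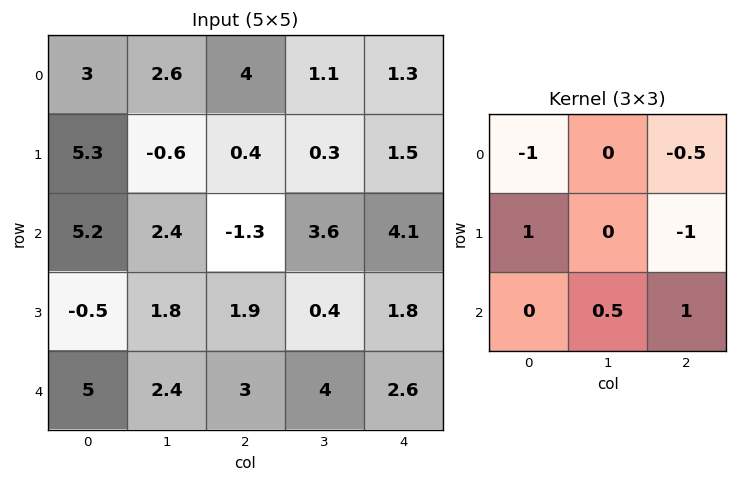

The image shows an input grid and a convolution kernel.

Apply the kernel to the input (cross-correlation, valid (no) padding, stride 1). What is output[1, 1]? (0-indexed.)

The receptive field on the input at this output position is [-0.6 0.4 0.3 / 2.4 -1.3 3.6 / 1.8 1.9 0.4]. Elementwise product with the kernel and sum: -0.6·-1 + 0.3·-0.5 + 2.4·1 + 3.6·-1 + 1.9·0.5 + 0.4·1.

0.6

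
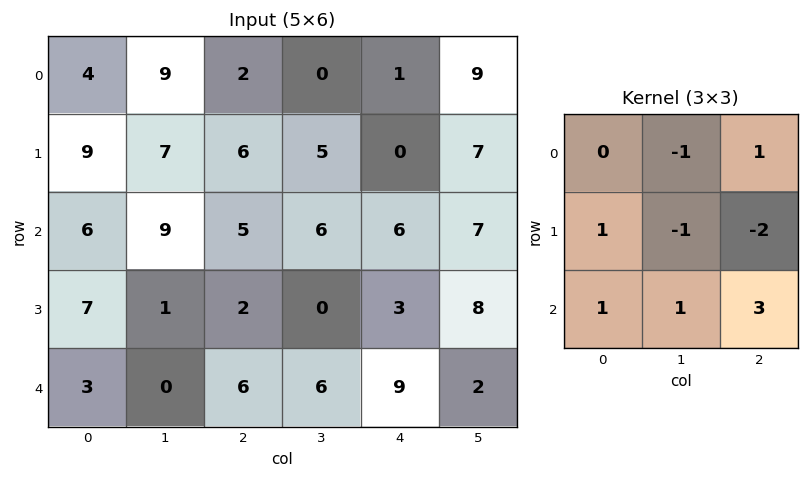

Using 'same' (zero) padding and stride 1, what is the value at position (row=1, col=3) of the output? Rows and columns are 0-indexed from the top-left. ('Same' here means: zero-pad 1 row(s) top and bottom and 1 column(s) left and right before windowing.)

The receptive field on the zero-padded input at this output position is [2 0 1 / 6 5 0 / 5 6 6]. Elementwise product with the kernel and sum: 0·-1 + 1·1 + 6·1 + 5·-1 + 0·-2 + 5·1 + 6·1 + 6·3.

31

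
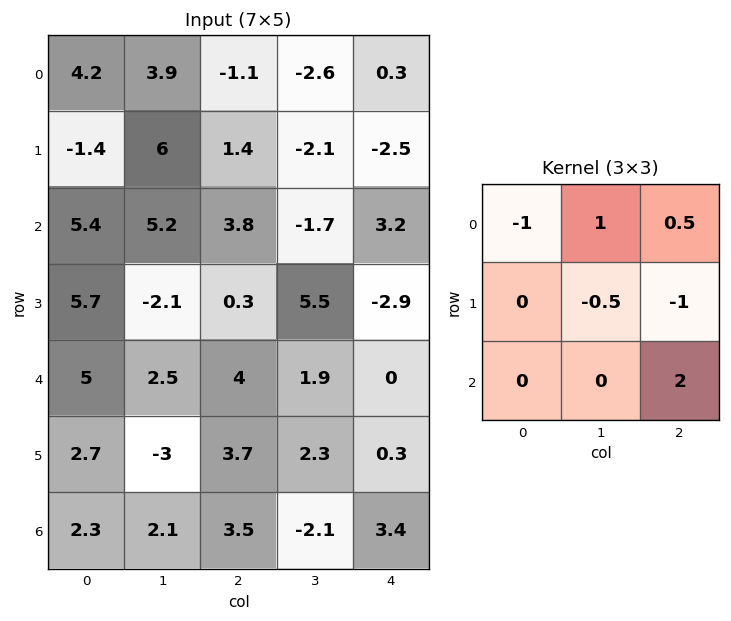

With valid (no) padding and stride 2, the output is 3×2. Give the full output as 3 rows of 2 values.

2.35 8.6
10.45 -3.75
4.3 3.25

Output[0,0]: The receptive field on the input at this output position is [4.2 3.9 -1.1 / -1.4 6 1.4 / 5.4 5.2 3.8]. Elementwise product with the kernel and sum: 4.2·-1 + 3.9·1 + -1.1·0.5 + 6·-0.5 + 1.4·-1 + 3.8·2.
Output[0,1]: The receptive field on the input at this output position is [-1.1 -2.6 0.3 / 1.4 -2.1 -2.5 / 3.8 -1.7 3.2]. Elementwise product with the kernel and sum: -1.1·-1 + -2.6·1 + 0.3·0.5 + -2.1·-0.5 + -2.5·-1 + 3.2·2.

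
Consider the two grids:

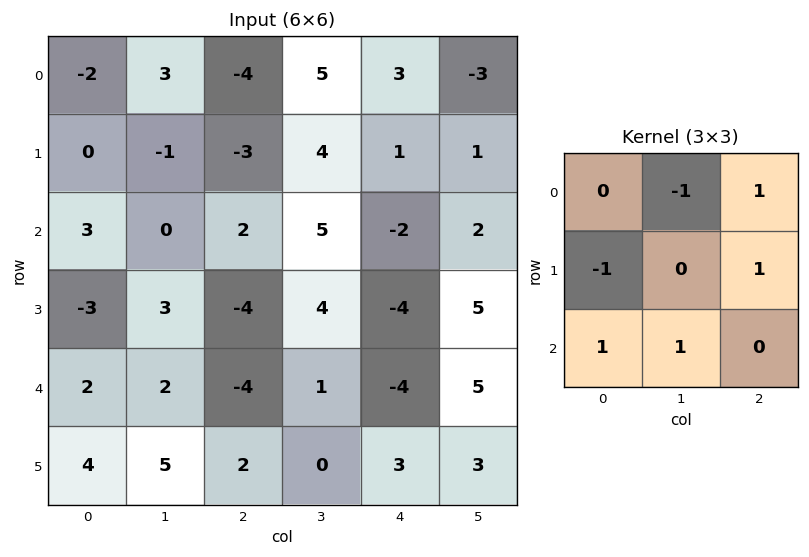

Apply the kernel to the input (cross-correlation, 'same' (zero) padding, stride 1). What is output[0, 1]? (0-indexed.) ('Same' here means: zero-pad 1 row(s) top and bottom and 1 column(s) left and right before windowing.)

The receptive field on the zero-padded input at this output position is [0 0 0 / -2 3 -4 / 0 -1 -3]. Elementwise product with the kernel and sum: 0·-1 + 0·1 + -2·-1 + -4·1 + 0·1 + -1·1.

-3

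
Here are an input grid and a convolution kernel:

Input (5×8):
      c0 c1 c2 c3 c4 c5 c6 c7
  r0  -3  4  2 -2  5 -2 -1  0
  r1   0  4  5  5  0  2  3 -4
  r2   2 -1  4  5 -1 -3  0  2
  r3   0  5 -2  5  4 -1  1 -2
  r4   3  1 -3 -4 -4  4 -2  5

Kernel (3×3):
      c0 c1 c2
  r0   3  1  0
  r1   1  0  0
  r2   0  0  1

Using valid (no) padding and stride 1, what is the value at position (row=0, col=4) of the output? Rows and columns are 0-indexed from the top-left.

13

The receptive field on the input at this output position is [5 -2 -1 / 0 2 3 / -1 -3 0]. Elementwise product with the kernel and sum: 5·3 + -2·1 + 0·1 + 0·1.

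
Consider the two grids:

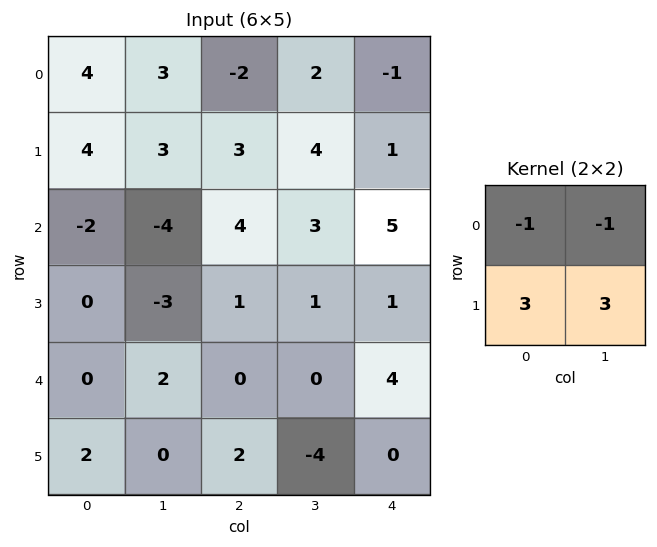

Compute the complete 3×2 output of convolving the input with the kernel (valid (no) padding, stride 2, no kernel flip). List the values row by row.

Output[0,0]: The receptive field on the input at this output position is [4 3 / 4 3]. Elementwise product with the kernel and sum: 4·-1 + 3·-1 + 4·3 + 3·3.

14 21
-3 -1
4 -6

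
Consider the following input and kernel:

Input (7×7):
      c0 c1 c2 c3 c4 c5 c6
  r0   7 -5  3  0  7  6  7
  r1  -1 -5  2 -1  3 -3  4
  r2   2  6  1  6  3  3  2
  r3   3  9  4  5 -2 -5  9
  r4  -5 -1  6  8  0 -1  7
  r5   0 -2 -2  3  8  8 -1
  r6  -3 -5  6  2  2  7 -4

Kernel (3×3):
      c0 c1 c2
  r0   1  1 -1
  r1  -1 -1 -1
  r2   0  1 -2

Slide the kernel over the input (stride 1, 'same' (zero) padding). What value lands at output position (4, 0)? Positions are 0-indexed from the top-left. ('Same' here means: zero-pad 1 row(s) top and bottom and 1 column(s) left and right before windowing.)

The receptive field on the zero-padded input at this output position is [0 3 9 / 0 -5 -1 / 0 0 -2]. Elementwise product with the kernel and sum: 0·1 + 3·1 + 9·-1 + 0·-1 + -5·-1 + -1·-1 + 0·1 + -2·-2.

4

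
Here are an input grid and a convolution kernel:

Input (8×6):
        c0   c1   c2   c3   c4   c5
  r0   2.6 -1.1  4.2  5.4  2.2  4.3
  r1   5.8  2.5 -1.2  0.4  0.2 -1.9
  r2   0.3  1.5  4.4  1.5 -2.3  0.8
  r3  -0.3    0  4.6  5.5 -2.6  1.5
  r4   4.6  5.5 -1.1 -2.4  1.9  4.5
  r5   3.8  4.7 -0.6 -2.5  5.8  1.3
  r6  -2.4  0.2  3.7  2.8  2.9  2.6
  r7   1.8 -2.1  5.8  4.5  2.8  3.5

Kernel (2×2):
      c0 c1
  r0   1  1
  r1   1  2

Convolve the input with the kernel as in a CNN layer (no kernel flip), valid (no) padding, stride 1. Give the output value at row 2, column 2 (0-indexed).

21.5

The receptive field on the input at this output position is [4.4 1.5 / 4.6 5.5]. Elementwise product with the kernel and sum: 4.4·1 + 1.5·1 + 4.6·1 + 5.5·2.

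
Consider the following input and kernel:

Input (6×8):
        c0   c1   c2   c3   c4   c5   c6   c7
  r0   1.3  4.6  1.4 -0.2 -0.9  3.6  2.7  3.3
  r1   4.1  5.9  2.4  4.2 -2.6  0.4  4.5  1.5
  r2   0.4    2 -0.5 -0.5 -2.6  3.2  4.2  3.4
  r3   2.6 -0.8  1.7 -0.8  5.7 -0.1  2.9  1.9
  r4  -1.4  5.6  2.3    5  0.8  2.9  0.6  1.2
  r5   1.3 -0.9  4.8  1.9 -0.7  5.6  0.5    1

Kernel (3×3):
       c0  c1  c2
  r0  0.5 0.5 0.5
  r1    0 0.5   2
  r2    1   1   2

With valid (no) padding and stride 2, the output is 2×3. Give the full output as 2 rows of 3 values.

Output[0,0]: The receptive field on the input at this output position is [1.3 4.6 1.4 / 4.1 5.9 2.4 / 0.4 2 -0.5]. Elementwise product with the kernel and sum: 1.3·0.5 + 4.6·0.5 + 1.4·0.5 + 5.9·0.5 + 2.4·2 + 0.4·1 + 2·1 + -0.5·2.

12.8 -9.15 20.9
12.75 18.1 13.05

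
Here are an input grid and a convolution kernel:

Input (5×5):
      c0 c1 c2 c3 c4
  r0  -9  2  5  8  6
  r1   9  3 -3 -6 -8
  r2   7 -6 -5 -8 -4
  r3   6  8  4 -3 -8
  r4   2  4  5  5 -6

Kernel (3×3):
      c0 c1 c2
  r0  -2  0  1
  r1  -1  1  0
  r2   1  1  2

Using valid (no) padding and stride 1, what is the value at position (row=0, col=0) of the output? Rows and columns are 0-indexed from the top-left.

8

The receptive field on the input at this output position is [-9 2 5 / 9 3 -3 / 7 -6 -5]. Elementwise product with the kernel and sum: -9·-2 + 5·1 + 9·-1 + 3·1 + 7·1 + -6·1 + -5·2.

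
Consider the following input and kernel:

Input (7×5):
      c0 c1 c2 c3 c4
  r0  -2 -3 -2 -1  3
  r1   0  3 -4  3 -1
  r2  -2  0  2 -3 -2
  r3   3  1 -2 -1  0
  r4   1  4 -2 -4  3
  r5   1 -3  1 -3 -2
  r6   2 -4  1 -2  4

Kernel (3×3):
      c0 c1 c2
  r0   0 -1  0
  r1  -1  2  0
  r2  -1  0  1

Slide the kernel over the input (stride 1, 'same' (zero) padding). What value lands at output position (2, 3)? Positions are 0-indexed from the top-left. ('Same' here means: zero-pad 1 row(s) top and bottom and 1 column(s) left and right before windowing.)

-9

The receptive field on the zero-padded input at this output position is [-4 3 -1 / 2 -3 -2 / -2 -1 0]. Elementwise product with the kernel and sum: 3·-1 + 2·-1 + -3·2 + -2·-1 + 0·1.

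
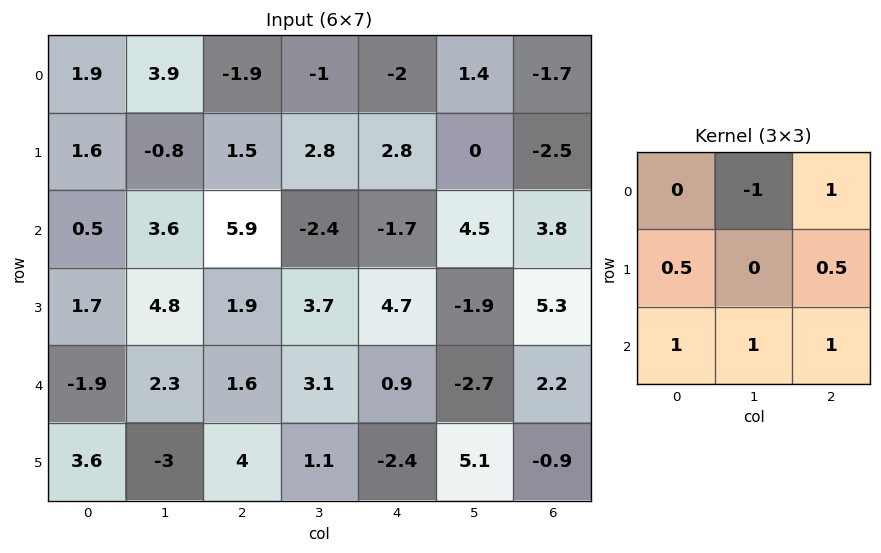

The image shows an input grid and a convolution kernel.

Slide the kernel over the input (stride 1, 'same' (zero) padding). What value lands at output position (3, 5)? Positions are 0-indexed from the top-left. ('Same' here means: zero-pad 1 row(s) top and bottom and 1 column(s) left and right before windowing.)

4.7

The receptive field on the zero-padded input at this output position is [-1.7 4.5 3.8 / 4.7 -1.9 5.3 / 0.9 -2.7 2.2]. Elementwise product with the kernel and sum: 4.5·-1 + 3.8·1 + 4.7·0.5 + 5.3·0.5 + 0.9·1 + -2.7·1 + 2.2·1.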